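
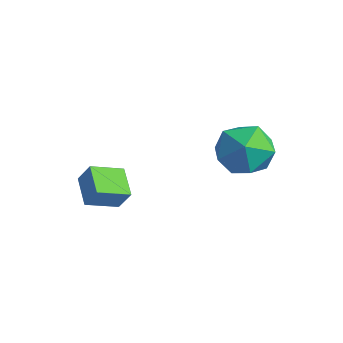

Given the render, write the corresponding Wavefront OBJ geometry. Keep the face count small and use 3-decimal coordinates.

v -0.184 -3.532 -2.185
v -1.345 -3.091 -1.682
v 0.079 -2.271 -2.681
v -1.082 -1.831 -2.178
v 0.282 -3.289 -1.322
v -0.879 -2.849 -0.819
v 0.545 -2.029 -1.818
v -0.616 -1.588 -1.315
v 3.49 1.889 1.297
v 4.529 1.272 1.528
v 2.531 0.168 1.012
v 3.57 -0.449 1.243
v 3.001 0.158 2.149
v 3.593 1.222 2.325
v 3.467 0.218 0.215
v 4.059 1.282 0.391
v 4.514 0.239 0.859
v 4.226 0.202 2.055
v 2.834 1.238 0.485
v 2.546 1.201 1.681
f 2 4 1
f 5 2 1
f 1 4 3
f 3 5 1
f 2 8 4
f 6 2 5
f 6 8 2
f 4 8 3
f 7 5 3
f 3 8 7
f 7 6 5
f 8 6 7
f 9 20 14
f 9 14 10
f 9 10 16
f 9 16 19
f 9 19 20
f 10 14 18
f 14 20 13
f 20 19 11
f 19 16 15
f 16 10 17
f 12 18 13
f 12 13 11
f 12 11 15
f 12 15 17
f 12 17 18
f 13 18 14
f 11 13 20
f 15 11 19
f 17 15 16
f 18 17 10



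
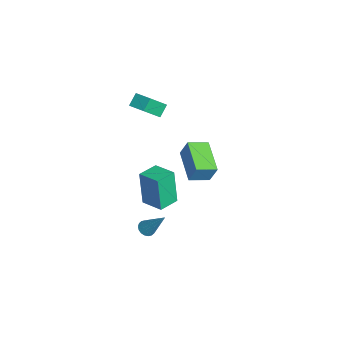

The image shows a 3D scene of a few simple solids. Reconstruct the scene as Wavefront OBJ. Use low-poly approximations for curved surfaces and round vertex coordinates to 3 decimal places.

v -2.275 -2.286 3.419
v -1.817 -3.302 4.539
v -1.372 -1.669 3.61
v -0.915 -2.685 4.73
v -1.825 -2.755 2.81
v -1.368 -3.771 3.93
v -0.923 -2.138 3.001
v -0.465 -3.154 4.121
v -1.475 -0.907 -0.891
v -1.141 -0.543 0.279
v -1.602 0.319 -1.236
v -1.268 0.683 -0.067
v 0.588 -0.863 -1.493
v 0.922 -0.499 -0.324
v 0.461 0.363 -1.839
v 0.795 0.727 -0.669
v 1.856 -3.498 -4.134
v 2.078 -3.12 -4.448
v 2.724 -2.642 -2.486
v 1.867 -3.022 -4.388
v 1.654 -3.018 -4.277
v 1.481 -3.11 -4.138
v 1.382 -3.278 -3.998
v 1.376 -3.49 -3.885
v 1.466 -3.704 -3.821
v 1.633 -3.877 -3.82
v 1.844 -3.975 -3.88
v 2.057 -3.978 -3.991
v 2.231 -3.887 -4.13
v 2.33 -3.718 -4.269
v 2.335 -3.506 -4.382
v 2.245 -3.293 -4.446
v 2.99 -3.912 -0.606
v 2.6 -4.002 1.517
v 2.278 -2.876 -0.693
v 1.887 -2.967 1.43
v 4.093 -3.133 -0.37
v 3.702 -3.224 1.753
v 3.38 -2.098 -0.457
v 2.99 -2.188 1.666
f 2 4 1
f 5 2 1
f 1 4 3
f 3 5 1
f 2 8 4
f 6 2 5
f 6 8 2
f 4 8 3
f 7 5 3
f 3 8 7
f 7 6 5
f 8 6 7
f 10 12 9
f 13 10 9
f 9 12 11
f 11 13 9
f 10 16 12
f 14 10 13
f 14 16 10
f 12 16 11
f 15 13 11
f 11 16 15
f 15 14 13
f 16 14 15
f 18 17 20
f 18 20 19
f 20 17 21
f 20 21 19
f 21 17 22
f 21 22 19
f 22 17 23
f 22 23 19
f 23 17 24
f 23 24 19
f 24 17 25
f 24 25 19
f 25 17 26
f 25 26 19
f 26 17 27
f 26 27 19
f 27 17 28
f 27 28 19
f 28 17 29
f 28 29 19
f 29 17 30
f 29 30 19
f 30 17 31
f 30 31 19
f 31 17 32
f 31 32 19
f 32 17 18
f 32 18 19
f 34 36 33
f 37 34 33
f 33 36 35
f 35 37 33
f 34 40 36
f 38 34 37
f 38 40 34
f 36 40 35
f 39 37 35
f 35 40 39
f 39 38 37
f 40 38 39



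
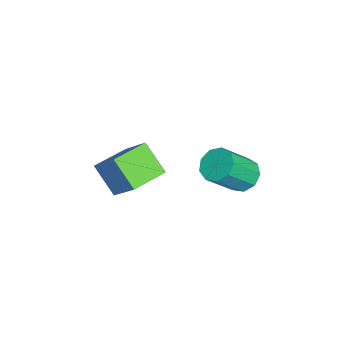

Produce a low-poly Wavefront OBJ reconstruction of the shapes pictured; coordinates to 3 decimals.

v 3.181 0.867 2.762
v 3.949 0.915 2.378
v 4.747 -0.199 3.834
v 3.979 -0.247 4.218
v 3.884 1.362 2.755
v 4.682 0.248 4.211
v 3.49 1.577 3.135
v 4.289 0.463 4.592
v 2.951 1.46 3.341
v 3.75 0.346 4.797
v 2.52 1.065 3.276
v 3.319 -0.049 4.732
v 2.398 0.578 2.97
v 3.197 -0.536 4.426
v 2.642 0.226 2.567
v 3.441 -0.888 4.023
v 3.138 0.174 2.255
v 3.937 -0.94 3.711
v 3.654 0.446 2.18
v 4.453 -0.668 3.637
v 1.715 -3.3 0.951
v 0.839 -4.185 2.123
v 2.764 -2.373 2.434
v 1.888 -3.258 3.607
v 2.912 -4.562 0.893
v 2.036 -5.447 2.066
v 3.961 -3.635 2.377
v 3.085 -4.52 3.549
f 2 1 5
f 2 5 3
f 3 5 6
f 3 6 4
f 5 1 7
f 5 7 6
f 6 7 8
f 6 8 4
f 7 1 9
f 7 9 8
f 8 9 10
f 8 10 4
f 9 1 11
f 9 11 10
f 10 11 12
f 10 12 4
f 11 1 13
f 11 13 12
f 12 13 14
f 12 14 4
f 13 1 15
f 13 15 14
f 14 15 16
f 14 16 4
f 15 1 17
f 15 17 16
f 16 17 18
f 16 18 4
f 17 1 19
f 17 19 18
f 18 19 20
f 18 20 4
f 19 1 2
f 19 2 20
f 20 2 3
f 20 3 4
f 22 24 21
f 25 22 21
f 21 24 23
f 23 25 21
f 22 28 24
f 26 22 25
f 26 28 22
f 24 28 23
f 27 25 23
f 23 28 27
f 27 26 25
f 28 26 27



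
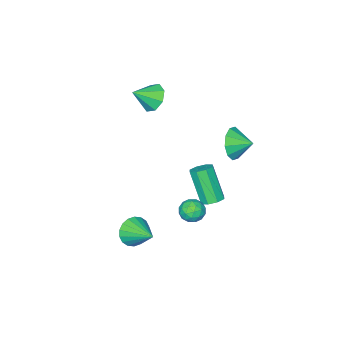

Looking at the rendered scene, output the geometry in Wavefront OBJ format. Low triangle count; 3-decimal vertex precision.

v 3.775 0.176 -3.189
v 4.077 0.493 -3.941
v 3.905 1.664 -2.511
v 3.694 0.541 -3.975
v 3.328 0.518 -3.852
v 3.05 0.426 -3.599
v 2.915 0.286 -3.264
v 2.951 0.123 -2.915
v 3.15 -0.029 -2.619
v 3.473 -0.14 -2.437
v 3.856 -0.189 -2.404
v 4.222 -0.165 -2.526
v 4.501 -0.074 -2.779
v 4.635 0.067 -3.114
v 4.599 0.229 -3.463
v 4.4 0.381 -3.759
v -2.669 0.416 -0.042
v -2.139 0.357 0.815
v -3.091 1.344 0.282
v -1.792 0.661 0.394
v -1.781 0.872 -0.193
v -2.109 0.908 -0.723
v -2.651 0.757 -0.993
v -3.2 0.475 -0.9
v -3.546 0.171 -0.479
v -3.558 -0.04 0.108
v -3.23 -0.077 0.638
v -2.688 0.075 0.908
v -0.32 1.371 -2.505
v 0.284 1.196 -2.549
v 0.124 0.195 -0.779
v -0.48 0.369 -0.735
v 0.229 1.616 -2.317
v 0.069 0.614 -0.547
v -0.147 1.891 -2.195
v -0.307 0.89 -0.425
v -0.625 1.862 -2.255
v -0.785 0.861 -0.485
v -0.924 1.545 -2.461
v -1.084 0.544 -0.691
v -0.869 1.126 -2.693
v -1.029 0.124 -0.923
v -0.493 0.85 -2.815
v -0.653 -0.151 -1.045
v -0.015 0.879 -2.755
v -0.175 -0.122 -0.985
v -0.771 -3.424 2.262
v -0.301 -2.736 1.951
v 0.271 -3.796 3.018
v -0.652 -2.579 2.513
v -1.073 -2.917 2.928
v -1.318 -3.552 2.953
v -1.242 -4.113 2.573
v -0.891 -4.27 2.011
v -0.469 -3.932 1.596
v -0.225 -3.296 1.571
v 2.686 3.326 -0.99
v 3.041 3.408 -0.4
v 2.099 2.492 -0.52
v 2.454 2.574 0.07
v 2.006 3.062 -0.136
v 2.369 3.578 -0.426
v 2.771 2.322 -0.494
v 3.134 2.838 -0.784
v 3.094 2.788 -0.093
v 2.621 3.245 0.128
v 2.519 2.655 -1.048
v 2.046 3.112 -0.827
v 2.915 3.44 -0.736
v 2.225 2.46 -0.184
v 1.961 2.747 -0.305
v 2.17 2.795 0.042
v 2.52 3.54 -0.752
v 2.729 3.588 -0.405
v 2.12 3.385 -0.25
v 2.411 2.312 -0.515
v 2.62 2.36 -0.168
v 2.97 3.105 -0.962
v 3.179 3.153 -0.615
v 3.02 2.515 -0.67
v 3.155 3.124 -0.209
v 2.81 2.634 0.067
v 2.996 2.486 -0.264
v 3.209 2.789 -0.435
v 2.877 3.393 -0.079
v 2.532 2.903 0.197
v 2.269 3.19 0.076
v 2.482 3.493 -0.095
v 2.908 3.028 0.101
v 2.608 2.997 -1.117
v 2.263 2.507 -0.841
v 2.658 2.407 -0.825
v 2.871 2.71 -0.996
v 2.33 3.266 -0.987
v 1.985 2.776 -0.711
v 1.931 3.111 -0.485
v 2.144 3.414 -0.656
v 2.232 2.872 -1.021
f 2 1 4
f 2 4 3
f 4 1 5
f 4 5 3
f 5 1 6
f 5 6 3
f 6 1 7
f 6 7 3
f 7 1 8
f 7 8 3
f 8 1 9
f 8 9 3
f 9 1 10
f 9 10 3
f 10 1 11
f 10 11 3
f 11 1 12
f 11 12 3
f 12 1 13
f 12 13 3
f 13 1 14
f 13 14 3
f 14 1 15
f 14 15 3
f 15 1 16
f 15 16 3
f 16 1 2
f 16 2 3
f 18 17 20
f 18 20 19
f 20 17 21
f 20 21 19
f 21 17 22
f 21 22 19
f 22 17 23
f 22 23 19
f 23 17 24
f 23 24 19
f 24 17 25
f 24 25 19
f 25 17 26
f 25 26 19
f 26 17 27
f 26 27 19
f 27 17 28
f 27 28 19
f 28 17 18
f 28 18 19
f 30 29 33
f 30 33 31
f 31 33 34
f 31 34 32
f 33 29 35
f 33 35 34
f 34 35 36
f 34 36 32
f 35 29 37
f 35 37 36
f 36 37 38
f 36 38 32
f 37 29 39
f 37 39 38
f 38 39 40
f 38 40 32
f 39 29 41
f 39 41 40
f 40 41 42
f 40 42 32
f 41 29 43
f 41 43 42
f 42 43 44
f 42 44 32
f 43 29 45
f 43 45 44
f 44 45 46
f 44 46 32
f 45 29 30
f 45 30 46
f 46 30 31
f 46 31 32
f 48 47 50
f 48 50 49
f 50 47 51
f 50 51 49
f 51 47 52
f 51 52 49
f 52 47 53
f 52 53 49
f 53 47 54
f 53 54 49
f 54 47 55
f 54 55 49
f 55 47 56
f 55 56 49
f 56 47 48
f 56 48 49
f 57 94 73
f 94 68 97
f 73 97 62
f 94 97 73
f 57 73 69
f 73 62 74
f 69 74 58
f 73 74 69
f 57 69 78
f 69 58 79
f 78 79 64
f 69 79 78
f 57 78 90
f 78 64 93
f 90 93 67
f 78 93 90
f 57 90 94
f 90 67 98
f 94 98 68
f 90 98 94
f 58 74 85
f 74 62 88
f 85 88 66
f 74 88 85
f 62 97 75
f 97 68 96
f 75 96 61
f 97 96 75
f 68 98 95
f 98 67 91
f 95 91 59
f 98 91 95
f 67 93 92
f 93 64 80
f 92 80 63
f 93 80 92
f 64 79 84
f 79 58 81
f 84 81 65
f 79 81 84
f 60 86 72
f 86 66 87
f 72 87 61
f 86 87 72
f 60 72 70
f 72 61 71
f 70 71 59
f 72 71 70
f 60 70 77
f 70 59 76
f 77 76 63
f 70 76 77
f 60 77 82
f 77 63 83
f 82 83 65
f 77 83 82
f 60 82 86
f 82 65 89
f 86 89 66
f 82 89 86
f 61 87 75
f 87 66 88
f 75 88 62
f 87 88 75
f 59 71 95
f 71 61 96
f 95 96 68
f 71 96 95
f 63 76 92
f 76 59 91
f 92 91 67
f 76 91 92
f 65 83 84
f 83 63 80
f 84 80 64
f 83 80 84
f 66 89 85
f 89 65 81
f 85 81 58
f 89 81 85



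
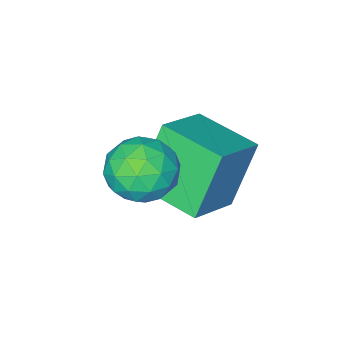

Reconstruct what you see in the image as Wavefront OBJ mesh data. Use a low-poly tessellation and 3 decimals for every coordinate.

v 2.333 1.382 -3.466
v 1.605 1.31 -1.953
v 1.998 2.861 -3.558
v 1.27 2.79 -2.045
v 3.53 1.69 -2.875
v 2.802 1.619 -1.362
v 3.195 3.17 -2.967
v 2.467 3.098 -1.454
v 3.304 2.644 -2.011
v 4.083 2.741 -2.208
v 3.657 1.959 -0.952
v 4.436 2.056 -1.149
v 3.999 2.691 -0.902
v 3.781 3.114 -1.557
v 3.959 1.586 -1.603
v 3.741 2.009 -2.258
v 4.488 2.087 -1.956
v 4.513 2.77 -1.523
v 3.227 1.93 -1.637
v 3.252 2.613 -1.204
v 3.662 2.752 -2.203
v 4.078 1.948 -0.957
v 3.821 2.321 -0.812
v 4.279 2.378 -0.928
v 3.485 2.972 -1.82
v 3.943 3.029 -1.936
v 3.893 3 -1.168
v 3.797 1.671 -1.224
v 4.255 1.728 -1.34
v 3.461 2.322 -2.232
v 3.919 2.379 -2.348
v 3.847 1.7 -1.992
v 4.358 2.425 -2.17
v 4.566 2.023 -1.548
v 4.286 1.746 -1.815
v 4.157 1.995 -2.2
v 4.373 2.827 -1.916
v 4.581 2.424 -1.293
v 4.324 2.798 -1.148
v 4.195 3.046 -1.533
v 4.611 2.442 -1.768
v 3.159 2.276 -1.867
v 3.367 1.873 -1.244
v 3.545 1.654 -1.627
v 3.416 1.902 -2.012
v 3.174 2.677 -1.612
v 3.382 2.275 -0.99
v 3.583 2.705 -0.96
v 3.454 2.954 -1.345
v 3.129 2.258 -1.392
f 2 4 1
f 5 2 1
f 1 4 3
f 3 5 1
f 2 8 4
f 6 2 5
f 6 8 2
f 4 8 3
f 7 5 3
f 3 8 7
f 7 6 5
f 8 6 7
f 9 46 25
f 46 20 49
f 25 49 14
f 46 49 25
f 9 25 21
f 25 14 26
f 21 26 10
f 25 26 21
f 9 21 30
f 21 10 31
f 30 31 16
f 21 31 30
f 9 30 42
f 30 16 45
f 42 45 19
f 30 45 42
f 9 42 46
f 42 19 50
f 46 50 20
f 42 50 46
f 10 26 37
f 26 14 40
f 37 40 18
f 26 40 37
f 14 49 27
f 49 20 48
f 27 48 13
f 49 48 27
f 20 50 47
f 50 19 43
f 47 43 11
f 50 43 47
f 19 45 44
f 45 16 32
f 44 32 15
f 45 32 44
f 16 31 36
f 31 10 33
f 36 33 17
f 31 33 36
f 12 38 24
f 38 18 39
f 24 39 13
f 38 39 24
f 12 24 22
f 24 13 23
f 22 23 11
f 24 23 22
f 12 22 29
f 22 11 28
f 29 28 15
f 22 28 29
f 12 29 34
f 29 15 35
f 34 35 17
f 29 35 34
f 12 34 38
f 34 17 41
f 38 41 18
f 34 41 38
f 13 39 27
f 39 18 40
f 27 40 14
f 39 40 27
f 11 23 47
f 23 13 48
f 47 48 20
f 23 48 47
f 15 28 44
f 28 11 43
f 44 43 19
f 28 43 44
f 17 35 36
f 35 15 32
f 36 32 16
f 35 32 36
f 18 41 37
f 41 17 33
f 37 33 10
f 41 33 37



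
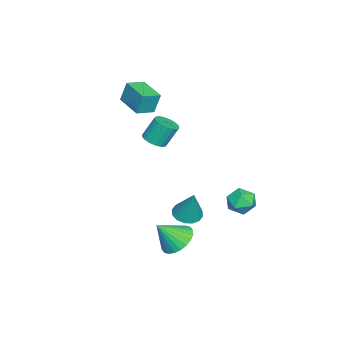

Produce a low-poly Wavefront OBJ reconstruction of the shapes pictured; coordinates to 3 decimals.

v 2.938 1.903 -2.287
v 3.499 2.292 -2.571
v 3.462 2.337 -0.653
v 3.209 2.541 -2.544
v 2.847 2.619 -2.448
v 2.509 2.505 -2.309
v 2.285 2.23 -2.164
v 2.237 1.867 -2.052
v 2.376 1.513 -2.003
v 2.666 1.264 -2.029
v 3.028 1.186 -2.125
v 3.367 1.3 -2.264
v 3.59 1.575 -2.409
v 3.638 1.938 -2.521
v 0.963 -0.185 1.188
v 1.48 -0.476 1.452
v 1.215 0.074 2.577
v 0.697 0.365 2.312
v 1.589 -0.226 1.355
v 1.324 0.324 2.48
v 1.574 0.032 1.226
v 1.309 0.582 2.35
v 1.438 0.247 1.088
v 1.173 0.797 2.213
v 1.208 0.376 0.97
v 0.942 0.927 2.095
v 0.929 0.395 0.896
v 0.663 0.945 2.021
v 0.656 0.298 0.879
v 0.391 0.848 2.004
v 0.445 0.106 0.923
v 0.18 0.656 2.048
v 0.336 -0.144 1.02
v 0.071 0.406 2.145
v 0.351 -0.402 1.15
v 0.086 0.148 2.274
v 0.487 -0.617 1.287
v 0.222 -0.067 2.412
v 0.718 -0.747 1.405
v 0.452 -0.196 2.53
v 0.997 -0.765 1.479
v 0.731 -0.215 2.604
v 1.269 -0.668 1.496
v 1.004 -0.118 2.621
v -3.468 -2.189 1.361
v -3.541 -1.869 2.526
v -2.405 -1.073 1.12
v -2.478 -0.752 2.285
v -2.702 -2.868 1.595
v -2.775 -2.547 2.76
v -1.639 -1.751 1.354
v -1.712 -1.431 2.519
v 3.519 1.566 -3.808
v 3.953 2.315 -3.416
v 3.981 0.694 -2.652
v 3.616 2.339 -3.264
v 3.264 2.245 -3.194
v 2.951 2.047 -3.218
v 2.725 1.777 -3.332
v 2.619 1.474 -3.518
v 2.651 1.185 -3.748
v 2.814 0.955 -3.988
v 3.085 0.817 -4.2
v 3.422 0.793 -4.352
v 3.774 0.887 -4.422
v 4.087 1.085 -4.398
v 4.313 1.355 -4.284
v 4.419 1.658 -4.098
v 4.387 1.947 -3.868
v 4.224 2.177 -3.628
v -0.398 3.884 -4.228
v -0.016 3.513 -3.577
v -1.584 3.827 -3.563
v -1.202 3.456 -2.912
v -1.042 4.263 -3.09
v -0.309 4.298 -3.501
v -1.291 3.042 -3.639
v -0.558 3.077 -4.05
v -0.568 2.993 -3.213
v -0.413 3.747 -2.874
v -1.187 3.593 -4.266
v -1.032 4.347 -3.927
f 2 1 4
f 2 4 3
f 4 1 5
f 4 5 3
f 5 1 6
f 5 6 3
f 6 1 7
f 6 7 3
f 7 1 8
f 7 8 3
f 8 1 9
f 8 9 3
f 9 1 10
f 9 10 3
f 10 1 11
f 10 11 3
f 11 1 12
f 11 12 3
f 12 1 13
f 12 13 3
f 13 1 14
f 13 14 3
f 14 1 2
f 14 2 3
f 16 15 19
f 16 19 17
f 17 19 20
f 17 20 18
f 19 15 21
f 19 21 20
f 20 21 22
f 20 22 18
f 21 15 23
f 21 23 22
f 22 23 24
f 22 24 18
f 23 15 25
f 23 25 24
f 24 25 26
f 24 26 18
f 25 15 27
f 25 27 26
f 26 27 28
f 26 28 18
f 27 15 29
f 27 29 28
f 28 29 30
f 28 30 18
f 29 15 31
f 29 31 30
f 30 31 32
f 30 32 18
f 31 15 33
f 31 33 32
f 32 33 34
f 32 34 18
f 33 15 35
f 33 35 34
f 34 35 36
f 34 36 18
f 35 15 37
f 35 37 36
f 36 37 38
f 36 38 18
f 37 15 39
f 37 39 38
f 38 39 40
f 38 40 18
f 39 15 41
f 39 41 40
f 40 41 42
f 40 42 18
f 41 15 43
f 41 43 42
f 42 43 44
f 42 44 18
f 43 15 16
f 43 16 44
f 44 16 17
f 44 17 18
f 46 48 45
f 49 46 45
f 45 48 47
f 47 49 45
f 46 52 48
f 50 46 49
f 50 52 46
f 48 52 47
f 51 49 47
f 47 52 51
f 51 50 49
f 52 50 51
f 54 53 56
f 54 56 55
f 56 53 57
f 56 57 55
f 57 53 58
f 57 58 55
f 58 53 59
f 58 59 55
f 59 53 60
f 59 60 55
f 60 53 61
f 60 61 55
f 61 53 62
f 61 62 55
f 62 53 63
f 62 63 55
f 63 53 64
f 63 64 55
f 64 53 65
f 64 65 55
f 65 53 66
f 65 66 55
f 66 53 67
f 66 67 55
f 67 53 68
f 67 68 55
f 68 53 69
f 68 69 55
f 69 53 70
f 69 70 55
f 70 53 54
f 70 54 55
f 71 82 76
f 71 76 72
f 71 72 78
f 71 78 81
f 71 81 82
f 72 76 80
f 76 82 75
f 82 81 73
f 81 78 77
f 78 72 79
f 74 80 75
f 74 75 73
f 74 73 77
f 74 77 79
f 74 79 80
f 75 80 76
f 73 75 82
f 77 73 81
f 79 77 78
f 80 79 72



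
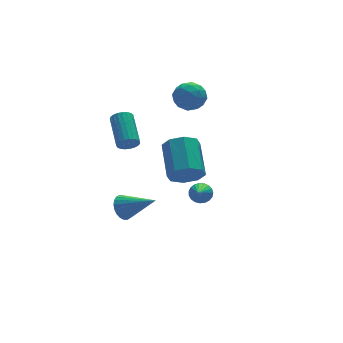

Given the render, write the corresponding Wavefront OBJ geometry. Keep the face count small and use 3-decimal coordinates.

v 1.745 3.144 3.176
v 2.48 3.359 3.637
v 2.42 1.981 2.643
v 3.155 2.196 3.104
v 2.423 1.918 3.535
v 2.006 2.637 3.864
v 2.894 2.703 2.416
v 2.477 3.422 2.745
v 3.19 3.087 3.167
v 2.899 2.601 3.859
v 2.001 2.739 2.421
v 1.71 2.253 3.113
v 2.053 3.354 3.453
v 2.847 1.986 2.827
v 2.416 1.823 3.08
v 2.848 1.949 3.351
v 1.775 2.929 3.586
v 2.206 3.056 3.857
v 2.173 2.208 3.798
v 2.694 2.284 2.423
v 3.125 2.411 2.694
v 2.052 3.391 2.929
v 2.484 3.517 3.2
v 2.727 3.132 2.482
v 2.903 3.32 3.448
v 3.299 2.636 3.135
v 3.146 2.935 2.731
v 2.901 3.357 2.924
v 2.731 3.035 3.854
v 3.128 2.351 3.542
v 2.698 2.188 3.795
v 2.452 2.61 3.988
v 3.149 2.875 3.578
v 1.772 2.989 2.738
v 2.169 2.305 2.426
v 2.448 2.73 2.292
v 2.202 3.152 2.485
v 1.601 2.704 3.145
v 1.997 2.02 2.832
v 1.999 1.983 3.356
v 1.754 2.405 3.549
v 1.751 2.465 2.702
v 0.059 -2.249 1.343
v 0.707 -2.098 0.737
v 1.189 -0.42 1.671
v 0.541 -0.571 2.277
v 0.103 -1.822 0.552
v 0.586 -0.144 1.486
v -0.526 -1.796 0.831
v -0.044 -0.118 1.765
v -0.813 -2.035 1.41
v -0.331 -0.357 2.343
v -0.589 -2.4 1.949
v -0.107 -0.722 2.883
v 0.014 -2.676 2.134
v 0.497 -0.998 3.068
v 0.644 -2.702 1.855
v 1.126 -1.024 2.789
v 0.931 -2.463 1.277
v 1.413 -0.785 2.21
v -1.601 0.585 2.163
v -1.418 0.324 2.623
v -1.075 1.935 3.398
v -1.259 2.195 2.937
v -1.223 0.343 2.498
v -0.88 1.954 3.272
v -1.093 0.404 2.314
v -0.751 2.015 3.089
v -1.052 0.496 2.104
v -0.709 2.107 2.879
v -1.105 0.603 1.905
v -0.762 2.214 2.679
v -1.244 0.707 1.75
v -0.901 2.318 2.524
v -1.445 0.79 1.666
v -1.102 2.401 2.44
v -1.673 0.838 1.668
v -1.33 2.448 2.443
v -1.888 0.841 1.756
v -1.546 2.452 2.531
v -2.054 0.8 1.914
v -1.712 2.411 2.689
v -2.142 0.722 2.115
v -1.799 2.333 2.89
v -2.136 0.621 2.325
v -1.794 2.231 3.099
v -2.038 0.512 2.506
v -1.695 2.123 3.28
v -1.864 0.417 2.628
v -1.521 2.028 3.402
v -1.645 0.35 2.669
v -1.302 1.961 3.444
v -1.949 0.466 -2.112
v -1.546 1.032 -1.889
v -0.811 -0.726 -1.148
v -1.739 1.016 -1.681
v -1.964 0.917 -1.538
v -2.187 0.748 -1.482
v -2.374 0.537 -1.523
v -2.496 0.315 -1.653
v -2.535 0.116 -1.853
v -2.485 -0.03 -2.092
v -2.353 -0.1 -2.335
v -2.16 -0.084 -2.543
v -1.935 0.016 -2.686
v -1.712 0.184 -2.742
v -1.525 0.395 -2.702
v -1.402 0.617 -2.572
v -1.364 0.816 -2.372
v -1.414 0.962 -2.132
v 0.45 -2.976 0.5
v 0.722 -2.753 0.936
v -0.29 -4.264 1.62
v 0.521 -2.635 0.939
v 0.308 -2.576 0.866
v 0.119 -2.586 0.73
v -0.012 -2.664 0.554
v -0.064 -2.795 0.369
v -0.027 -2.958 0.207
v 0.093 -3.123 0.095
v 0.274 -3.263 0.053
v 0.486 -3.354 0.089
v 0.691 -3.379 0.196
v 0.855 -3.334 0.355
v 0.948 -3.228 0.54
v 0.956 -3.077 0.717
v 0.876 -2.91 0.858
f 1 38 17
f 38 12 41
f 17 41 6
f 38 41 17
f 1 17 13
f 17 6 18
f 13 18 2
f 17 18 13
f 1 13 22
f 13 2 23
f 22 23 8
f 13 23 22
f 1 22 34
f 22 8 37
f 34 37 11
f 22 37 34
f 1 34 38
f 34 11 42
f 38 42 12
f 34 42 38
f 2 18 29
f 18 6 32
f 29 32 10
f 18 32 29
f 6 41 19
f 41 12 40
f 19 40 5
f 41 40 19
f 12 42 39
f 42 11 35
f 39 35 3
f 42 35 39
f 11 37 36
f 37 8 24
f 36 24 7
f 37 24 36
f 8 23 28
f 23 2 25
f 28 25 9
f 23 25 28
f 4 30 16
f 30 10 31
f 16 31 5
f 30 31 16
f 4 16 14
f 16 5 15
f 14 15 3
f 16 15 14
f 4 14 21
f 14 3 20
f 21 20 7
f 14 20 21
f 4 21 26
f 21 7 27
f 26 27 9
f 21 27 26
f 4 26 30
f 26 9 33
f 30 33 10
f 26 33 30
f 5 31 19
f 31 10 32
f 19 32 6
f 31 32 19
f 3 15 39
f 15 5 40
f 39 40 12
f 15 40 39
f 7 20 36
f 20 3 35
f 36 35 11
f 20 35 36
f 9 27 28
f 27 7 24
f 28 24 8
f 27 24 28
f 10 33 29
f 33 9 25
f 29 25 2
f 33 25 29
f 44 43 47
f 44 47 45
f 45 47 48
f 45 48 46
f 47 43 49
f 47 49 48
f 48 49 50
f 48 50 46
f 49 43 51
f 49 51 50
f 50 51 52
f 50 52 46
f 51 43 53
f 51 53 52
f 52 53 54
f 52 54 46
f 53 43 55
f 53 55 54
f 54 55 56
f 54 56 46
f 55 43 57
f 55 57 56
f 56 57 58
f 56 58 46
f 57 43 59
f 57 59 58
f 58 59 60
f 58 60 46
f 59 43 44
f 59 44 60
f 60 44 45
f 60 45 46
f 62 61 65
f 62 65 63
f 63 65 66
f 63 66 64
f 65 61 67
f 65 67 66
f 66 67 68
f 66 68 64
f 67 61 69
f 67 69 68
f 68 69 70
f 68 70 64
f 69 61 71
f 69 71 70
f 70 71 72
f 70 72 64
f 71 61 73
f 71 73 72
f 72 73 74
f 72 74 64
f 73 61 75
f 73 75 74
f 74 75 76
f 74 76 64
f 75 61 77
f 75 77 76
f 76 77 78
f 76 78 64
f 77 61 79
f 77 79 78
f 78 79 80
f 78 80 64
f 79 61 81
f 79 81 80
f 80 81 82
f 80 82 64
f 81 61 83
f 81 83 82
f 82 83 84
f 82 84 64
f 83 61 85
f 83 85 84
f 84 85 86
f 84 86 64
f 85 61 87
f 85 87 86
f 86 87 88
f 86 88 64
f 87 61 89
f 87 89 88
f 88 89 90
f 88 90 64
f 89 61 91
f 89 91 90
f 90 91 92
f 90 92 64
f 91 61 62
f 91 62 92
f 92 62 63
f 92 63 64
f 94 93 96
f 94 96 95
f 96 93 97
f 96 97 95
f 97 93 98
f 97 98 95
f 98 93 99
f 98 99 95
f 99 93 100
f 99 100 95
f 100 93 101
f 100 101 95
f 101 93 102
f 101 102 95
f 102 93 103
f 102 103 95
f 103 93 104
f 103 104 95
f 104 93 105
f 104 105 95
f 105 93 106
f 105 106 95
f 106 93 107
f 106 107 95
f 107 93 108
f 107 108 95
f 108 93 109
f 108 109 95
f 109 93 110
f 109 110 95
f 110 93 94
f 110 94 95
f 112 111 114
f 112 114 113
f 114 111 115
f 114 115 113
f 115 111 116
f 115 116 113
f 116 111 117
f 116 117 113
f 117 111 118
f 117 118 113
f 118 111 119
f 118 119 113
f 119 111 120
f 119 120 113
f 120 111 121
f 120 121 113
f 121 111 122
f 121 122 113
f 122 111 123
f 122 123 113
f 123 111 124
f 123 124 113
f 124 111 125
f 124 125 113
f 125 111 126
f 125 126 113
f 126 111 127
f 126 127 113
f 127 111 112
f 127 112 113



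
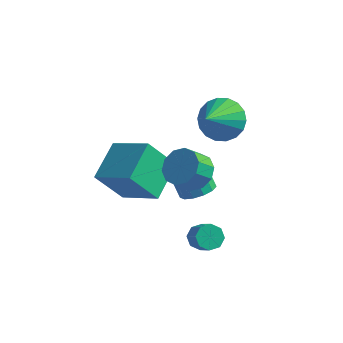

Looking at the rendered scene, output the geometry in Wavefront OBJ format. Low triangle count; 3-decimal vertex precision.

v 3.169 -3.229 -1.926
v 3.687 -2.908 -2.086
v 4.329 -3.51 -1.213
v 3.811 -3.831 -1.054
v 3.43 -2.685 -1.744
v 4.072 -3.288 -0.871
v 3.02 -2.781 -1.508
v 3.663 -3.384 -0.635
v 2.697 -3.14 -1.518
v 3.34 -3.742 -0.645
v 2.651 -3.55 -1.767
v 3.293 -4.152 -0.894
v 2.908 -3.772 -2.109
v 3.55 -4.375 -1.236
v 3.317 -3.676 -2.345
v 3.96 -4.279 -1.472
v 3.64 -3.318 -2.335
v 4.283 -3.92 -1.462
v 2.849 -0.289 3.36
v 3.899 -0.503 3.224
v 2.711 -1.771 4.62
v 3.9 -0.192 3.59
v 3.693 0.1 3.911
v 3.319 0.315 4.123
v 2.851 0.41 4.184
v 2.384 0.367 4.082
v 2.008 0.194 3.837
v 1.799 -0.075 3.497
v 1.798 -0.386 3.131
v 2.005 -0.678 2.81
v 2.379 -0.892 2.598
v 2.847 -0.988 2.537
v 3.314 -0.944 2.639
v 3.69 -0.771 2.884
v -1.293 -3.991 1.177
v 0.5 -4.402 2.21
v -1.267 -2.173 1.855
v 0.526 -2.585 2.889
v -0.286 -3.435 -0.349
v 1.507 -3.847 0.685
v -0.26 -1.618 0.33
v 1.533 -2.029 1.363
v 2.779 -2.922 2.153
v 3.607 -3.261 2.316
v 3.19 -3.898 3.11
v 2.361 -3.558 2.947
v 3.537 -2.809 2.642
v 3.12 -3.445 3.436
v 3.178 -2.399 2.782
v 2.761 -3.036 3.576
v 2.666 -2.189 2.681
v 2.249 -2.826 3.475
v 2.197 -2.259 2.379
v 1.78 -2.896 3.173
v 1.95 -2.582 1.99
v 1.533 -3.219 2.784
v 2.02 -3.035 1.664
v 1.603 -3.671 2.458
v 2.379 -3.444 1.524
v 1.962 -4.081 2.318
v 2.891 -3.654 1.625
v 2.474 -4.291 2.419
v 3.36 -3.584 1.927
v 2.943 -4.221 2.721
v 2.732 -2.524 0.433
v 3.196 -3.05 0.839
v 2.552 -2.742 1.973
v 2.088 -2.216 1.567
v 3.413 -2.649 0.853
v 2.769 -2.341 1.988
v 3.414 -2.208 0.735
v 2.77 -1.9 1.869
v 3.199 -1.868 0.52
v 2.555 -1.56 1.654
v 2.835 -1.736 0.278
v 2.191 -1.428 1.412
v 2.439 -1.854 0.085
v 1.795 -1.546 1.219
v 2.136 -2.185 0.002
v 1.492 -1.877 1.136
v 2.022 -2.624 0.057
v 1.378 -2.316 1.191
v 2.133 -3.031 0.231
v 1.489 -2.723 1.365
v 2.435 -3.277 0.469
v 1.791 -2.969 1.603
v 2.831 -3.284 0.696
v 2.187 -2.976 1.83
f 2 1 5
f 2 5 3
f 3 5 6
f 3 6 4
f 5 1 7
f 5 7 6
f 6 7 8
f 6 8 4
f 7 1 9
f 7 9 8
f 8 9 10
f 8 10 4
f 9 1 11
f 9 11 10
f 10 11 12
f 10 12 4
f 11 1 13
f 11 13 12
f 12 13 14
f 12 14 4
f 13 1 15
f 13 15 14
f 14 15 16
f 14 16 4
f 15 1 17
f 15 17 16
f 16 17 18
f 16 18 4
f 17 1 2
f 17 2 18
f 18 2 3
f 18 3 4
f 20 19 22
f 20 22 21
f 22 19 23
f 22 23 21
f 23 19 24
f 23 24 21
f 24 19 25
f 24 25 21
f 25 19 26
f 25 26 21
f 26 19 27
f 26 27 21
f 27 19 28
f 27 28 21
f 28 19 29
f 28 29 21
f 29 19 30
f 29 30 21
f 30 19 31
f 30 31 21
f 31 19 32
f 31 32 21
f 32 19 33
f 32 33 21
f 33 19 34
f 33 34 21
f 34 19 20
f 34 20 21
f 36 38 35
f 39 36 35
f 35 38 37
f 37 39 35
f 36 42 38
f 40 36 39
f 40 42 36
f 38 42 37
f 41 39 37
f 37 42 41
f 41 40 39
f 42 40 41
f 44 43 47
f 44 47 45
f 45 47 48
f 45 48 46
f 47 43 49
f 47 49 48
f 48 49 50
f 48 50 46
f 49 43 51
f 49 51 50
f 50 51 52
f 50 52 46
f 51 43 53
f 51 53 52
f 52 53 54
f 52 54 46
f 53 43 55
f 53 55 54
f 54 55 56
f 54 56 46
f 55 43 57
f 55 57 56
f 56 57 58
f 56 58 46
f 57 43 59
f 57 59 58
f 58 59 60
f 58 60 46
f 59 43 61
f 59 61 60
f 60 61 62
f 60 62 46
f 61 43 63
f 61 63 62
f 62 63 64
f 62 64 46
f 63 43 44
f 63 44 64
f 64 44 45
f 64 45 46
f 66 65 69
f 66 69 67
f 67 69 70
f 67 70 68
f 69 65 71
f 69 71 70
f 70 71 72
f 70 72 68
f 71 65 73
f 71 73 72
f 72 73 74
f 72 74 68
f 73 65 75
f 73 75 74
f 74 75 76
f 74 76 68
f 75 65 77
f 75 77 76
f 76 77 78
f 76 78 68
f 77 65 79
f 77 79 78
f 78 79 80
f 78 80 68
f 79 65 81
f 79 81 80
f 80 81 82
f 80 82 68
f 81 65 83
f 81 83 82
f 82 83 84
f 82 84 68
f 83 65 85
f 83 85 84
f 84 85 86
f 84 86 68
f 85 65 87
f 85 87 86
f 86 87 88
f 86 88 68
f 87 65 66
f 87 66 88
f 88 66 67
f 88 67 68



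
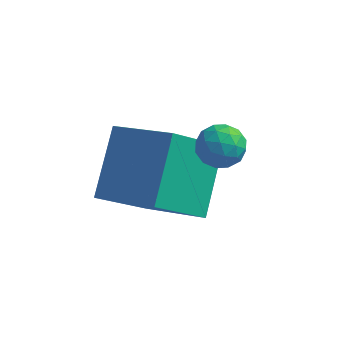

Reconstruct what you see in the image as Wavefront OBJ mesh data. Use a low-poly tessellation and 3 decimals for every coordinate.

v 1.215 2.006 2.473
v 1.562 1.489 2.278
v 0.738 1.411 3.202
v 1.085 0.894 3.007
v 1.38 1.389 3.312
v 1.675 1.757 2.862
v 0.625 1.143 2.618
v 0.92 1.511 2.168
v 1.197 0.956 2.368
v 1.664 1.108 2.797
v 0.636 1.792 2.683
v 1.103 1.944 3.112
v 1.43 1.8 2.311
v 0.87 1.1 3.169
v 1.043 1.391 3.348
v 1.247 1.088 3.234
v 1.496 1.957 2.654
v 1.7 1.653 2.54
v 1.594 1.595 3.148
v 0.6 1.247 2.94
v 0.804 0.943 2.826
v 1.053 1.812 2.246
v 1.257 1.509 2.132
v 0.706 1.305 2.332
v 1.42 1.183 2.25
v 1.14 0.833 2.679
v 0.869 0.979 2.45
v 1.043 1.195 2.185
v 1.694 1.272 2.502
v 1.414 0.923 2.931
v 1.588 1.213 3.11
v 1.761 1.43 2.845
v 1.48 0.959 2.555
v 0.886 1.977 2.549
v 0.606 1.628 2.978
v 0.539 1.47 2.635
v 0.712 1.687 2.37
v 1.16 2.067 2.801
v 0.88 1.717 3.23
v 1.257 1.705 3.295
v 1.431 1.921 3.03
v 0.82 1.941 2.925
v -0.007 0.041 1.326
v -0.097 1.627 2.683
v -1.738 0.579 0.581
v -1.829 2.165 1.939
v 0.889 1.175 0.061
v 0.798 2.761 1.419
v -0.843 1.713 -0.683
v -0.933 3.299 0.674
f 1 38 17
f 38 12 41
f 17 41 6
f 38 41 17
f 1 17 13
f 17 6 18
f 13 18 2
f 17 18 13
f 1 13 22
f 13 2 23
f 22 23 8
f 13 23 22
f 1 22 34
f 22 8 37
f 34 37 11
f 22 37 34
f 1 34 38
f 34 11 42
f 38 42 12
f 34 42 38
f 2 18 29
f 18 6 32
f 29 32 10
f 18 32 29
f 6 41 19
f 41 12 40
f 19 40 5
f 41 40 19
f 12 42 39
f 42 11 35
f 39 35 3
f 42 35 39
f 11 37 36
f 37 8 24
f 36 24 7
f 37 24 36
f 8 23 28
f 23 2 25
f 28 25 9
f 23 25 28
f 4 30 16
f 30 10 31
f 16 31 5
f 30 31 16
f 4 16 14
f 16 5 15
f 14 15 3
f 16 15 14
f 4 14 21
f 14 3 20
f 21 20 7
f 14 20 21
f 4 21 26
f 21 7 27
f 26 27 9
f 21 27 26
f 4 26 30
f 26 9 33
f 30 33 10
f 26 33 30
f 5 31 19
f 31 10 32
f 19 32 6
f 31 32 19
f 3 15 39
f 15 5 40
f 39 40 12
f 15 40 39
f 7 20 36
f 20 3 35
f 36 35 11
f 20 35 36
f 9 27 28
f 27 7 24
f 28 24 8
f 27 24 28
f 10 33 29
f 33 9 25
f 29 25 2
f 33 25 29
f 44 46 43
f 47 44 43
f 43 46 45
f 45 47 43
f 44 50 46
f 48 44 47
f 48 50 44
f 46 50 45
f 49 47 45
f 45 50 49
f 49 48 47
f 50 48 49



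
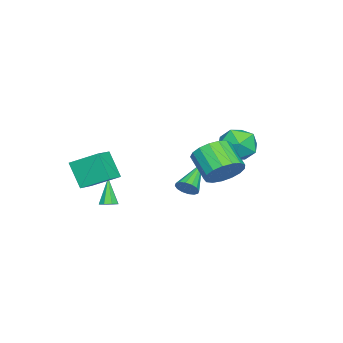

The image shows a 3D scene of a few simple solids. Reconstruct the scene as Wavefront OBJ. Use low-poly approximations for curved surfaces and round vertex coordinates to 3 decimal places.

v 1.525 -2.084 -3.503
v 1.99 -2.133 -3.277
v 0.775 -2.416 -2.037
v 1.852 -1.76 -3.262
v 1.523 -1.576 -3.389
v 1.194 -1.69 -3.583
v 1.059 -2.035 -3.73
v 1.197 -2.408 -3.744
v 1.527 -2.591 -3.617
v 1.855 -2.477 -3.424
v 2.549 4.438 0.343
v 3.456 4.169 0.885
v 2.577 3.134 1.84
v 1.671 3.402 1.297
v 3.266 4.576 1.152
v 2.388 3.54 2.107
v 2.912 4.951 1.233
v 2.034 3.915 2.188
v 2.476 5.208 1.111
v 1.597 4.172 2.065
v 2.055 5.289 0.812
v 1.177 4.253 1.767
v 1.748 5.175 0.406
v 0.87 4.139 1.36
v 1.625 4.892 -0.015
v 0.747 3.856 0.94
v 1.713 4.505 -0.353
v 0.835 3.469 0.601
v 1.993 4.103 -0.533
v 1.115 3.067 0.422
v 2.4 3.777 -0.511
v 1.522 2.742 0.443
v 2.841 3.603 -0.294
v 1.963 2.567 0.66
v 3.216 3.62 0.068
v 2.337 2.584 1.023
v 3.437 3.825 0.494
v 2.559 2.789 1.449
v -3.657 3.981 -0.458
v -2.988 4.017 0.535
v -2.632 2.463 -1.095
v -1.963 2.499 -0.102
v -3.113 2.168 -0.037
v -3.747 3.107 0.356
v -1.873 3.373 -0.916
v -2.507 4.312 -0.523
v -1.885 3.641 0.252
v -2.651 2.896 0.795
v -2.969 3.584 -1.355
v -3.735 2.839 -0.812
v -1.433 1.003 -3.207
v -1.097 1.055 -2.63
v -3.267 1.157 -2.153
v -1.134 1.381 -2.742
v -1.252 1.606 -2.979
v -1.418 1.669 -3.277
v -1.588 1.553 -3.556
v -1.717 1.29 -3.742
v -1.77 0.95 -3.784
v -1.733 0.624 -3.671
v -1.615 0.399 -3.435
v -1.449 0.336 -3.137
v -1.279 0.452 -2.857
v -1.15 0.715 -2.672
v 4.073 -3.062 0.415
v 3.955 -1.545 1.26
v 2.957 -2.961 0.078
v 2.839 -1.445 0.923
v 4.561 -2.255 -0.963
v 4.443 -0.739 -0.118
v 3.445 -2.155 -1.3
v 3.327 -0.638 -0.455
f 2 1 4
f 2 4 3
f 4 1 5
f 4 5 3
f 5 1 6
f 5 6 3
f 6 1 7
f 6 7 3
f 7 1 8
f 7 8 3
f 8 1 9
f 8 9 3
f 9 1 10
f 9 10 3
f 10 1 2
f 10 2 3
f 12 11 15
f 12 15 13
f 13 15 16
f 13 16 14
f 15 11 17
f 15 17 16
f 16 17 18
f 16 18 14
f 17 11 19
f 17 19 18
f 18 19 20
f 18 20 14
f 19 11 21
f 19 21 20
f 20 21 22
f 20 22 14
f 21 11 23
f 21 23 22
f 22 23 24
f 22 24 14
f 23 11 25
f 23 25 24
f 24 25 26
f 24 26 14
f 25 11 27
f 25 27 26
f 26 27 28
f 26 28 14
f 27 11 29
f 27 29 28
f 28 29 30
f 28 30 14
f 29 11 31
f 29 31 30
f 30 31 32
f 30 32 14
f 31 11 33
f 31 33 32
f 32 33 34
f 32 34 14
f 33 11 35
f 33 35 34
f 34 35 36
f 34 36 14
f 35 11 37
f 35 37 36
f 36 37 38
f 36 38 14
f 37 11 12
f 37 12 38
f 38 12 13
f 38 13 14
f 39 50 44
f 39 44 40
f 39 40 46
f 39 46 49
f 39 49 50
f 40 44 48
f 44 50 43
f 50 49 41
f 49 46 45
f 46 40 47
f 42 48 43
f 42 43 41
f 42 41 45
f 42 45 47
f 42 47 48
f 43 48 44
f 41 43 50
f 45 41 49
f 47 45 46
f 48 47 40
f 52 51 54
f 52 54 53
f 54 51 55
f 54 55 53
f 55 51 56
f 55 56 53
f 56 51 57
f 56 57 53
f 57 51 58
f 57 58 53
f 58 51 59
f 58 59 53
f 59 51 60
f 59 60 53
f 60 51 61
f 60 61 53
f 61 51 62
f 61 62 53
f 62 51 63
f 62 63 53
f 63 51 64
f 63 64 53
f 64 51 52
f 64 52 53
f 66 68 65
f 69 66 65
f 65 68 67
f 67 69 65
f 66 72 68
f 70 66 69
f 70 72 66
f 68 72 67
f 71 69 67
f 67 72 71
f 71 70 69
f 72 70 71



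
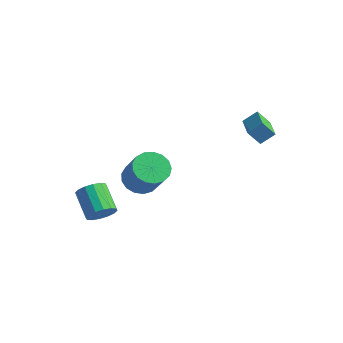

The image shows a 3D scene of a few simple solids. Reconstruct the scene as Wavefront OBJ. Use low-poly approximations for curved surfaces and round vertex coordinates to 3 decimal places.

v 4.275 2.96 1.96
v 3.762 2.553 2.768
v 3.134 4.023 1.772
v 2.621 3.615 2.58
v 4.739 3.565 2.56
v 4.226 3.157 3.368
v 3.598 4.627 2.372
v 3.085 4.22 3.18
v 0.89 -2.25 0.71
v 1.511 -2.744 0.118
v 2.672 -3.224 1.739
v 2.05 -2.73 2.33
v 1.686 -2.304 0.124
v 2.846 -2.784 1.744
v 1.678 -1.851 0.263
v 2.839 -2.331 1.884
v 1.49 -1.49 0.505
v 2.65 -1.97 2.126
v 1.164 -1.303 0.794
v 2.325 -1.782 2.414
v 0.776 -1.332 1.063
v 1.936 -1.812 2.684
v 0.413 -1.572 1.252
v 1.573 -2.052 2.872
v 0.16 -1.968 1.316
v 1.32 -2.448 2.936
v 0.074 -2.428 1.241
v 1.234 -2.907 2.862
v 0.175 -2.847 1.045
v 1.335 -3.327 2.666
v 0.44 -3.13 0.772
v 1.6 -3.609 2.392
v 0.807 -3.211 0.484
v 1.968 -3.69 2.105
v 1.194 -3.072 0.249
v 2.354 -3.551 1.869
v -1.033 -3.043 -2.526
v -0.503 -2.895 -1.891
v -1.797 -2.249 -0.96
v -2.327 -2.397 -1.594
v -0.495 -2.533 -2.131
v -1.789 -1.887 -1.2
v -0.631 -2.307 -2.477
v -1.925 -1.661 -1.546
v -0.875 -2.279 -2.836
v -2.169 -1.633 -1.905
v -1.161 -2.455 -3.112
v -2.455 -1.809 -2.18
v -1.413 -2.789 -3.23
v -2.707 -2.143 -2.299
v -1.563 -3.191 -3.16
v -2.857 -2.545 -2.229
v -1.571 -3.553 -2.92
v -2.865 -2.907 -1.989
v -1.435 -3.779 -2.574
v -2.729 -3.133 -1.643
v -1.191 -3.807 -2.215
v -2.485 -3.161 -1.284
v -0.905 -3.631 -1.94
v -2.199 -2.985 -1.008
v -0.653 -3.297 -1.821
v -1.947 -2.651 -0.89
f 2 4 1
f 5 2 1
f 1 4 3
f 3 5 1
f 2 8 4
f 6 2 5
f 6 8 2
f 4 8 3
f 7 5 3
f 3 8 7
f 7 6 5
f 8 6 7
f 10 9 13
f 10 13 11
f 11 13 14
f 11 14 12
f 13 9 15
f 13 15 14
f 14 15 16
f 14 16 12
f 15 9 17
f 15 17 16
f 16 17 18
f 16 18 12
f 17 9 19
f 17 19 18
f 18 19 20
f 18 20 12
f 19 9 21
f 19 21 20
f 20 21 22
f 20 22 12
f 21 9 23
f 21 23 22
f 22 23 24
f 22 24 12
f 23 9 25
f 23 25 24
f 24 25 26
f 24 26 12
f 25 9 27
f 25 27 26
f 26 27 28
f 26 28 12
f 27 9 29
f 27 29 28
f 28 29 30
f 28 30 12
f 29 9 31
f 29 31 30
f 30 31 32
f 30 32 12
f 31 9 33
f 31 33 32
f 32 33 34
f 32 34 12
f 33 9 35
f 33 35 34
f 34 35 36
f 34 36 12
f 35 9 10
f 35 10 36
f 36 10 11
f 36 11 12
f 38 37 41
f 38 41 39
f 39 41 42
f 39 42 40
f 41 37 43
f 41 43 42
f 42 43 44
f 42 44 40
f 43 37 45
f 43 45 44
f 44 45 46
f 44 46 40
f 45 37 47
f 45 47 46
f 46 47 48
f 46 48 40
f 47 37 49
f 47 49 48
f 48 49 50
f 48 50 40
f 49 37 51
f 49 51 50
f 50 51 52
f 50 52 40
f 51 37 53
f 51 53 52
f 52 53 54
f 52 54 40
f 53 37 55
f 53 55 54
f 54 55 56
f 54 56 40
f 55 37 57
f 55 57 56
f 56 57 58
f 56 58 40
f 57 37 59
f 57 59 58
f 58 59 60
f 58 60 40
f 59 37 61
f 59 61 60
f 60 61 62
f 60 62 40
f 61 37 38
f 61 38 62
f 62 38 39
f 62 39 40



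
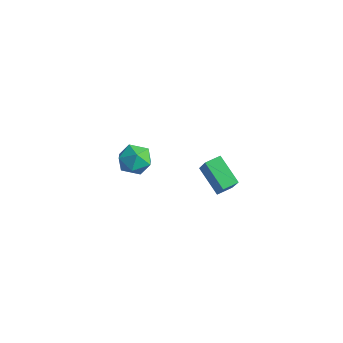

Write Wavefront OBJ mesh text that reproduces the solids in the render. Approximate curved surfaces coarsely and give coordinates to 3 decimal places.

v -3.564 4.485 1.074
v -2.797 3.96 0.539
v -4.763 3.44 0.381
v -3.996 2.915 -0.154
v -4.059 2.83 0.913
v -3.319 3.476 1.342
v -4.241 3.924 -0.422
v -3.501 4.57 0.007
v -3.216 3.613 -0.385
v -3.103 2.937 0.44
v -4.457 4.463 0.48
v -4.344 3.787 1.305
v 2.962 3.51 2.554
v 1.449 3.64 3.558
v 3.125 4.395 2.685
v 1.613 4.525 3.689
v 3.767 3.175 3.811
v 2.255 3.305 4.815
v 3.931 4.06 3.942
v 2.418 4.19 4.946
f 1 12 6
f 1 6 2
f 1 2 8
f 1 8 11
f 1 11 12
f 2 6 10
f 6 12 5
f 12 11 3
f 11 8 7
f 8 2 9
f 4 10 5
f 4 5 3
f 4 3 7
f 4 7 9
f 4 9 10
f 5 10 6
f 3 5 12
f 7 3 11
f 9 7 8
f 10 9 2
f 14 16 13
f 17 14 13
f 13 16 15
f 15 17 13
f 14 20 16
f 18 14 17
f 18 20 14
f 16 20 15
f 19 17 15
f 15 20 19
f 19 18 17
f 20 18 19



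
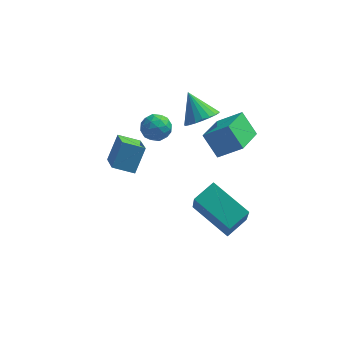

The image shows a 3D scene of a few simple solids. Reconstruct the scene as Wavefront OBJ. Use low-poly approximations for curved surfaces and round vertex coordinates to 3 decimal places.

v 4.135 -3.367 -3.902
v 4.266 -4.405 -2.174
v 2.637 -2.323 -3.162
v 2.767 -3.362 -1.434
v 4.853 -2.618 -3.506
v 4.983 -3.657 -1.778
v 3.354 -1.575 -2.766
v 3.485 -2.613 -1.038
v -1.33 1.476 -4.281
v -0.985 0.307 -3.573
v -0.948 2.222 -3.235
v -0.603 1.053 -2.527
v -0.357 1.527 -4.673
v -0.012 0.358 -3.965
v 0.025 2.273 -3.627
v 0.37 1.104 -2.919
v 2.774 0.632 -0.136
v 3.36 0.448 0.377
v 2.126 1.388 0.876
v 3.474 0.729 0.24
v 3.467 0.993 0.038
v 3.34 1.194 -0.194
v 3.115 1.299 -0.416
v 2.831 1.288 -0.59
v 2.538 1.163 -0.685
v 2.285 0.947 -0.685
v 2.117 0.676 -0.59
v 2.063 0.397 -0.417
v 2.131 0.159 -0.195
v 2.311 0.003 0.038
v 2.571 -0.045 0.24
v 2.866 0.024 0.377
v 3.145 0.199 0.426
v 2.788 0.907 -1.578
v 3.852 0.852 -0.782
v 3.284 2.468 -2.134
v 4.348 2.414 -1.338
v 3.452 0.366 -2.502
v 4.516 0.312 -1.706
v 3.948 1.928 -3.058
v 5.012 1.873 -2.262
v 0.424 0.993 -1.429
v 0.641 1.336 -0.853
v 1.079 0.104 -1.147
v 1.296 0.447 -0.571
v 0.63 0.221 -0.616
v 0.225 0.771 -0.791
v 1.495 0.669 -1.209
v 1.09 1.219 -1.384
v 1.303 1.136 -0.717
v 0.769 0.859 -0.351
v 0.951 0.581 -1.649
v 0.417 0.304 -1.283
v 0.475 1.243 -1.166
v 1.245 0.197 -0.834
v 0.853 0.065 -0.861
v 0.981 0.266 -0.522
v 0.231 0.911 -1.129
v 0.359 1.112 -0.791
v 0.352 0.457 -0.652
v 1.361 0.328 -1.209
v 1.489 0.529 -0.871
v 0.739 1.174 -1.478
v 0.867 1.375 -1.139
v 1.368 0.983 -1.348
v 0.992 1.326 -0.748
v 1.376 0.804 -0.581
v 1.493 0.934 -0.957
v 1.256 1.257 -1.059
v 0.678 1.164 -0.532
v 1.062 0.641 -0.366
v 0.671 0.508 -0.393
v 0.433 0.832 -0.496
v 1.067 1.046 -0.452
v 0.658 0.799 -1.634
v 1.042 0.276 -1.468
v 1.287 0.608 -1.504
v 1.049 0.932 -1.607
v 0.344 0.636 -1.419
v 0.728 0.114 -1.252
v 0.464 0.183 -0.941
v 0.227 0.506 -1.043
v 0.653 0.394 -1.548
f 2 4 1
f 5 2 1
f 1 4 3
f 3 5 1
f 2 8 4
f 6 2 5
f 6 8 2
f 4 8 3
f 7 5 3
f 3 8 7
f 7 6 5
f 8 6 7
f 10 12 9
f 13 10 9
f 9 12 11
f 11 13 9
f 10 16 12
f 14 10 13
f 14 16 10
f 12 16 11
f 15 13 11
f 11 16 15
f 15 14 13
f 16 14 15
f 18 17 20
f 18 20 19
f 20 17 21
f 20 21 19
f 21 17 22
f 21 22 19
f 22 17 23
f 22 23 19
f 23 17 24
f 23 24 19
f 24 17 25
f 24 25 19
f 25 17 26
f 25 26 19
f 26 17 27
f 26 27 19
f 27 17 28
f 27 28 19
f 28 17 29
f 28 29 19
f 29 17 30
f 29 30 19
f 30 17 31
f 30 31 19
f 31 17 32
f 31 32 19
f 32 17 33
f 32 33 19
f 33 17 18
f 33 18 19
f 35 37 34
f 38 35 34
f 34 37 36
f 36 38 34
f 35 41 37
f 39 35 38
f 39 41 35
f 37 41 36
f 40 38 36
f 36 41 40
f 40 39 38
f 41 39 40
f 42 79 58
f 79 53 82
f 58 82 47
f 79 82 58
f 42 58 54
f 58 47 59
f 54 59 43
f 58 59 54
f 42 54 63
f 54 43 64
f 63 64 49
f 54 64 63
f 42 63 75
f 63 49 78
f 75 78 52
f 63 78 75
f 42 75 79
f 75 52 83
f 79 83 53
f 75 83 79
f 43 59 70
f 59 47 73
f 70 73 51
f 59 73 70
f 47 82 60
f 82 53 81
f 60 81 46
f 82 81 60
f 53 83 80
f 83 52 76
f 80 76 44
f 83 76 80
f 52 78 77
f 78 49 65
f 77 65 48
f 78 65 77
f 49 64 69
f 64 43 66
f 69 66 50
f 64 66 69
f 45 71 57
f 71 51 72
f 57 72 46
f 71 72 57
f 45 57 55
f 57 46 56
f 55 56 44
f 57 56 55
f 45 55 62
f 55 44 61
f 62 61 48
f 55 61 62
f 45 62 67
f 62 48 68
f 67 68 50
f 62 68 67
f 45 67 71
f 67 50 74
f 71 74 51
f 67 74 71
f 46 72 60
f 72 51 73
f 60 73 47
f 72 73 60
f 44 56 80
f 56 46 81
f 80 81 53
f 56 81 80
f 48 61 77
f 61 44 76
f 77 76 52
f 61 76 77
f 50 68 69
f 68 48 65
f 69 65 49
f 68 65 69
f 51 74 70
f 74 50 66
f 70 66 43
f 74 66 70



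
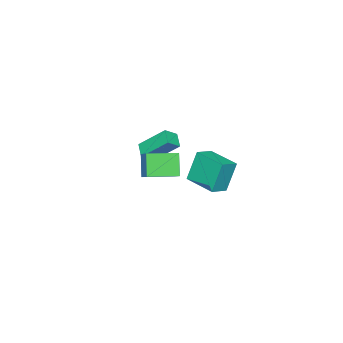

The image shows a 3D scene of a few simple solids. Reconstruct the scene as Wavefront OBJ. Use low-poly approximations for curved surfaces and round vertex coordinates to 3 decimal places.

v -4.185 0.258 -1.586
v -4.843 0.485 0.31
v -3.764 2.211 -1.674
v -4.423 2.438 0.222
v -3.097 0.042 -1.182
v -3.756 0.269 0.714
v -2.677 1.995 -1.27
v -3.335 2.222 0.626
v 1.52 2.396 4.131
v 2.121 3.168 4.772
v 2.162 2.894 2.93
v 2.763 3.666 3.571
v 2.777 1.254 4.329
v 3.378 2.026 4.97
v 3.419 1.752 3.128
v 4.02 2.524 3.769
v -1.104 -0.943 1.981
v -1.564 0.469 3.35
v -0.501 -0.332 1.553
v -0.961 1.081 2.921
v -0.419 -1.241 2.519
v -0.879 0.172 3.887
v 0.184 -0.629 2.09
v -0.276 0.783 3.459
f 2 4 1
f 5 2 1
f 1 4 3
f 3 5 1
f 2 8 4
f 6 2 5
f 6 8 2
f 4 8 3
f 7 5 3
f 3 8 7
f 7 6 5
f 8 6 7
f 10 12 9
f 13 10 9
f 9 12 11
f 11 13 9
f 10 16 12
f 14 10 13
f 14 16 10
f 12 16 11
f 15 13 11
f 11 16 15
f 15 14 13
f 16 14 15
f 18 20 17
f 21 18 17
f 17 20 19
f 19 21 17
f 18 24 20
f 22 18 21
f 22 24 18
f 20 24 19
f 23 21 19
f 19 24 23
f 23 22 21
f 24 22 23



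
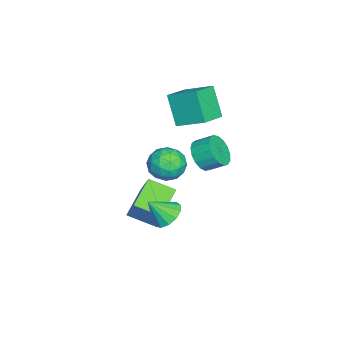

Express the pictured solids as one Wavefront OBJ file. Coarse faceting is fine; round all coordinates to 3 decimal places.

v -3.183 0.615 2.283
v -2.812 2.089 3.021
v -4.561 1.188 1.831
v -4.19 2.663 2.569
v -2.41 1.217 0.691
v -2.039 2.692 1.429
v -3.788 1.791 0.239
v -3.417 3.265 0.977
v -2.25 2.495 -1.158
v -1.572 2.82 -1.705
v -1.551 3.711 -1.15
v -2.23 3.385 -0.602
v -1.946 2.954 -1.906
v -1.925 3.845 -1.351
v -2.389 2.983 -1.937
v -2.368 3.874 -1.381
v -2.8 2.901 -1.788
v -2.779 3.791 -1.233
v -3.086 2.725 -1.496
v -3.065 3.616 -0.94
v -3.18 2.496 -1.125
v -3.159 3.387 -0.57
v -3.061 2.267 -0.763
v -3.04 3.158 -0.207
v -2.757 2.09 -0.49
v -2.736 2.981 0.065
v -2.336 2.006 -0.371
v -2.315 2.897 0.184
v -1.896 2.034 -0.432
v -1.875 2.925 0.124
v -1.537 2.167 -0.659
v -1.516 3.058 -0.104
v -1.342 2.375 -1
v -1.321 3.266 -0.445
v -1.354 2.611 -1.378
v -1.333 3.502 -0.822
v -0.01 -0.694 -4.356
v -1.534 -0.328 -3.555
v 0.036 0.664 -4.889
v -1.488 1.031 -4.089
v 0.988 -0.091 -2.731
v -0.536 0.276 -1.931
v 1.034 1.268 -3.265
v -0.49 1.634 -2.464
v 2.431 1.824 -1.942
v 3 2.386 -1.653
v 2.729 0.996 -0.918
v 2.584 2.495 -1.443
v 2.119 2.392 -1.392
v 1.753 2.108 -1.515
v 1.603 1.734 -1.774
v 1.715 1.389 -2.086
v 2.055 1.182 -2.352
v 2.515 1.179 -2.488
v 2.947 1.38 -2.451
v 3.216 1.723 -2.252
v 3.236 2.098 -1.954
v 0.269 2.067 -0.079
v 0.918 2.391 0.608
v 0.762 0.549 0.172
v 1.411 0.873 0.859
v 0.43 0.913 1.041
v 0.125 1.851 0.886
v 1.555 1.089 -0.106
v 1.25 2.027 -0.261
v 1.713 1.787 0.591
v 1.017 1.678 1.3
v 0.663 1.262 -0.52
v -0.033 1.153 0.189
v 0.55 2.363 0.243
v 1.13 0.577 0.537
v 0.553 0.601 0.644
v 0.935 0.791 1.048
v 0.084 2.045 0.406
v 0.466 2.236 0.81
v 0.179 1.366 1.064
v 1.214 0.704 -0.03
v 1.596 0.895 0.374
v 0.745 2.149 -0.268
v 1.127 2.339 0.136
v 1.501 1.574 -0.284
v 1.399 2.198 0.636
v 1.689 1.305 0.784
v 1.773 1.432 0.217
v 1.594 1.984 0.126
v 0.99 2.134 1.053
v 1.28 1.241 1.2
v 0.703 1.264 1.307
v 0.524 1.816 1.216
v 1.457 1.778 1.043
v 0.4 1.699 -0.42
v 0.69 0.806 -0.273
v 1.156 1.124 -0.436
v 0.977 1.676 -0.527
v -0.009 1.635 -0.004
v 0.281 0.742 0.144
v 0.086 0.956 0.654
v -0.093 1.508 0.563
v 0.223 1.162 -0.263
f 2 4 1
f 5 2 1
f 1 4 3
f 3 5 1
f 2 8 4
f 6 2 5
f 6 8 2
f 4 8 3
f 7 5 3
f 3 8 7
f 7 6 5
f 8 6 7
f 10 9 13
f 10 13 11
f 11 13 14
f 11 14 12
f 13 9 15
f 13 15 14
f 14 15 16
f 14 16 12
f 15 9 17
f 15 17 16
f 16 17 18
f 16 18 12
f 17 9 19
f 17 19 18
f 18 19 20
f 18 20 12
f 19 9 21
f 19 21 20
f 20 21 22
f 20 22 12
f 21 9 23
f 21 23 22
f 22 23 24
f 22 24 12
f 23 9 25
f 23 25 24
f 24 25 26
f 24 26 12
f 25 9 27
f 25 27 26
f 26 27 28
f 26 28 12
f 27 9 29
f 27 29 28
f 28 29 30
f 28 30 12
f 29 9 31
f 29 31 30
f 30 31 32
f 30 32 12
f 31 9 33
f 31 33 32
f 32 33 34
f 32 34 12
f 33 9 35
f 33 35 34
f 34 35 36
f 34 36 12
f 35 9 10
f 35 10 36
f 36 10 11
f 36 11 12
f 38 40 37
f 41 38 37
f 37 40 39
f 39 41 37
f 38 44 40
f 42 38 41
f 42 44 38
f 40 44 39
f 43 41 39
f 39 44 43
f 43 42 41
f 44 42 43
f 46 45 48
f 46 48 47
f 48 45 49
f 48 49 47
f 49 45 50
f 49 50 47
f 50 45 51
f 50 51 47
f 51 45 52
f 51 52 47
f 52 45 53
f 52 53 47
f 53 45 54
f 53 54 47
f 54 45 55
f 54 55 47
f 55 45 56
f 55 56 47
f 56 45 57
f 56 57 47
f 57 45 46
f 57 46 47
f 58 95 74
f 95 69 98
f 74 98 63
f 95 98 74
f 58 74 70
f 74 63 75
f 70 75 59
f 74 75 70
f 58 70 79
f 70 59 80
f 79 80 65
f 70 80 79
f 58 79 91
f 79 65 94
f 91 94 68
f 79 94 91
f 58 91 95
f 91 68 99
f 95 99 69
f 91 99 95
f 59 75 86
f 75 63 89
f 86 89 67
f 75 89 86
f 63 98 76
f 98 69 97
f 76 97 62
f 98 97 76
f 69 99 96
f 99 68 92
f 96 92 60
f 99 92 96
f 68 94 93
f 94 65 81
f 93 81 64
f 94 81 93
f 65 80 85
f 80 59 82
f 85 82 66
f 80 82 85
f 61 87 73
f 87 67 88
f 73 88 62
f 87 88 73
f 61 73 71
f 73 62 72
f 71 72 60
f 73 72 71
f 61 71 78
f 71 60 77
f 78 77 64
f 71 77 78
f 61 78 83
f 78 64 84
f 83 84 66
f 78 84 83
f 61 83 87
f 83 66 90
f 87 90 67
f 83 90 87
f 62 88 76
f 88 67 89
f 76 89 63
f 88 89 76
f 60 72 96
f 72 62 97
f 96 97 69
f 72 97 96
f 64 77 93
f 77 60 92
f 93 92 68
f 77 92 93
f 66 84 85
f 84 64 81
f 85 81 65
f 84 81 85
f 67 90 86
f 90 66 82
f 86 82 59
f 90 82 86



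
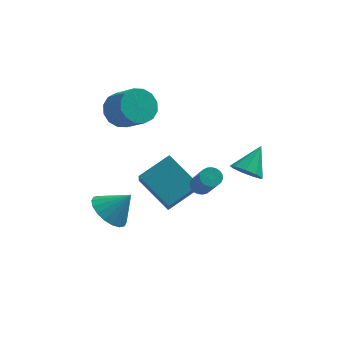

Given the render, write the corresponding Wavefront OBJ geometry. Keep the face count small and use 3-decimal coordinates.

v 0.085 2.128 -5.155
v 0.141 0.717 -3.64
v -1.304 3.292 -4.018
v -1.248 1.882 -2.504
v 1.468 3.018 -4.376
v 1.524 1.608 -2.862
v 0.079 4.183 -3.24
v 0.135 2.772 -1.725
v 1.602 -0.035 -1.463
v 2.092 0.138 -1.464
v 2.529 -1.091 0.143
v 2.038 -1.265 0.143
v 1.995 0.278 -1.331
v 2.432 -0.952 0.276
v 1.83 0.364 -1.22
v 2.267 -0.866 0.387
v 1.625 0.38 -1.152
v 2.062 -0.849 0.455
v 1.417 0.325 -1.137
v 1.854 -0.904 0.47
v 1.24 0.208 -1.179
v 1.677 -1.022 0.428
v 1.126 0.048 -1.27
v 1.563 -1.181 0.337
v 1.094 -0.126 -1.395
v 1.531 -1.355 0.212
v 1.15 -0.284 -1.531
v 1.587 -1.514 0.076
v 1.284 -0.399 -1.656
v 1.721 -1.629 -0.049
v 1.473 -0.452 -1.747
v 1.91 -1.681 -0.14
v 1.684 -0.432 -1.789
v 2.121 -1.662 -0.182
v 1.881 -0.344 -1.775
v 2.318 -1.573 -0.168
v 2.03 -0.202 -1.707
v 2.466 -1.432 -0.1
v 2.104 -0.032 -1.597
v 2.541 -1.261 0.01
v -2.541 0.253 -3.668
v -2.04 -0.612 -4.02
v -1.539 0.387 -2.572
v -1.827 -0.264 -4.257
v -1.756 0.187 -4.377
v -1.84 0.651 -4.357
v -2.063 1.036 -4.2
v -2.38 1.266 -3.937
v -2.73 1.295 -3.622
v -3.042 1.118 -3.315
v -3.254 0.77 -3.078
v -3.325 0.32 -2.958
v -3.241 -0.144 -2.979
v -3.018 -0.529 -3.136
v -2.701 -0.759 -3.398
v -2.352 -0.789 -3.714
v 3.558 -1.337 0.539
v 4.209 -1.328 0.092
v 4.202 -0.323 1.501
v 3.864 -0.948 -0.077
v 3.375 -0.751 0.042
v 2.972 -0.828 0.394
v 2.843 -1.143 0.813
v 3.048 -1.55 1.104
v 3.492 -1.857 1.13
v 3.967 -1.921 0.88
v 4.25 -1.712 0.47
v -2.083 4.037 0.46
v -1.526 4.82 0.699
v -0.68 3.906 1.719
v -1.237 3.123 1.48
v -1.916 4.829 1.031
v -1.07 3.914 2.051
v -2.351 4.625 1.209
v -1.506 3.711 2.23
v -2.715 4.265 1.187
v -1.869 3.351 2.208
v -2.909 3.843 0.97
v -2.063 2.929 1.991
v -2.881 3.473 0.616
v -2.036 2.559 1.637
v -2.64 3.254 0.221
v -1.794 2.34 1.241
v -2.25 3.246 -0.111
v -1.404 2.331 0.909
v -1.814 3.449 -0.29
v -0.969 2.535 0.731
v -1.451 3.809 -0.268
v -0.605 2.895 0.753
v -1.257 4.231 -0.051
v -0.411 3.317 0.97
v -1.284 4.601 0.303
v -0.439 3.687 1.324
f 2 4 1
f 5 2 1
f 1 4 3
f 3 5 1
f 2 8 4
f 6 2 5
f 6 8 2
f 4 8 3
f 7 5 3
f 3 8 7
f 7 6 5
f 8 6 7
f 10 9 13
f 10 13 11
f 11 13 14
f 11 14 12
f 13 9 15
f 13 15 14
f 14 15 16
f 14 16 12
f 15 9 17
f 15 17 16
f 16 17 18
f 16 18 12
f 17 9 19
f 17 19 18
f 18 19 20
f 18 20 12
f 19 9 21
f 19 21 20
f 20 21 22
f 20 22 12
f 21 9 23
f 21 23 22
f 22 23 24
f 22 24 12
f 23 9 25
f 23 25 24
f 24 25 26
f 24 26 12
f 25 9 27
f 25 27 26
f 26 27 28
f 26 28 12
f 27 9 29
f 27 29 28
f 28 29 30
f 28 30 12
f 29 9 31
f 29 31 30
f 30 31 32
f 30 32 12
f 31 9 33
f 31 33 32
f 32 33 34
f 32 34 12
f 33 9 35
f 33 35 34
f 34 35 36
f 34 36 12
f 35 9 37
f 35 37 36
f 36 37 38
f 36 38 12
f 37 9 39
f 37 39 38
f 38 39 40
f 38 40 12
f 39 9 10
f 39 10 40
f 40 10 11
f 40 11 12
f 42 41 44
f 42 44 43
f 44 41 45
f 44 45 43
f 45 41 46
f 45 46 43
f 46 41 47
f 46 47 43
f 47 41 48
f 47 48 43
f 48 41 49
f 48 49 43
f 49 41 50
f 49 50 43
f 50 41 51
f 50 51 43
f 51 41 52
f 51 52 43
f 52 41 53
f 52 53 43
f 53 41 54
f 53 54 43
f 54 41 55
f 54 55 43
f 55 41 56
f 55 56 43
f 56 41 42
f 56 42 43
f 58 57 60
f 58 60 59
f 60 57 61
f 60 61 59
f 61 57 62
f 61 62 59
f 62 57 63
f 62 63 59
f 63 57 64
f 63 64 59
f 64 57 65
f 64 65 59
f 65 57 66
f 65 66 59
f 66 57 67
f 66 67 59
f 67 57 58
f 67 58 59
f 69 68 72
f 69 72 70
f 70 72 73
f 70 73 71
f 72 68 74
f 72 74 73
f 73 74 75
f 73 75 71
f 74 68 76
f 74 76 75
f 75 76 77
f 75 77 71
f 76 68 78
f 76 78 77
f 77 78 79
f 77 79 71
f 78 68 80
f 78 80 79
f 79 80 81
f 79 81 71
f 80 68 82
f 80 82 81
f 81 82 83
f 81 83 71
f 82 68 84
f 82 84 83
f 83 84 85
f 83 85 71
f 84 68 86
f 84 86 85
f 85 86 87
f 85 87 71
f 86 68 88
f 86 88 87
f 87 88 89
f 87 89 71
f 88 68 90
f 88 90 89
f 89 90 91
f 89 91 71
f 90 68 92
f 90 92 91
f 91 92 93
f 91 93 71
f 92 68 69
f 92 69 93
f 93 69 70
f 93 70 71



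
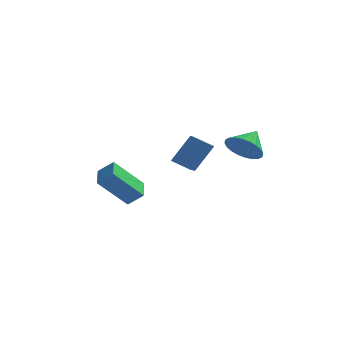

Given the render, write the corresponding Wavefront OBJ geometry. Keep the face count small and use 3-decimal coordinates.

v 0.289 -3.581 2.803
v 0.98 -3.038 4.056
v 0.156 -2.093 2.231
v 0.847 -1.55 3.483
v 1.133 -3.67 2.377
v 1.824 -3.127 3.629
v 1 -2.182 1.804
v 1.691 -1.639 3.057
v 2.691 -0.184 2.52
v 3.039 -0.773 3.119
v 3.089 0.784 3.24
v 3.315 -0.725 2.901
v 3.497 -0.594 2.626
v 3.555 -0.4 2.334
v 3.482 -0.174 2.07
v 3.289 0.051 1.875
v 3.005 0.241 1.778
v 2.673 0.365 1.794
v 2.343 0.406 1.92
v 2.067 0.358 2.138
v 1.886 0.227 2.414
v 1.827 0.033 2.705
v 1.9 -0.193 2.969
v 2.093 -0.418 3.164
v 2.378 -0.608 3.261
v 2.71 -0.732 3.245
v -2.067 -1.384 -0.687
v -3.234 -2.026 0.71
v -2.306 -0.309 -0.392
v -3.472 -0.951 1.005
v -1.368 -1.389 -0.105
v -2.534 -2.031 1.292
v -1.606 -0.314 0.19
v -2.773 -0.956 1.587
f 2 4 1
f 5 2 1
f 1 4 3
f 3 5 1
f 2 8 4
f 6 2 5
f 6 8 2
f 4 8 3
f 7 5 3
f 3 8 7
f 7 6 5
f 8 6 7
f 10 9 12
f 10 12 11
f 12 9 13
f 12 13 11
f 13 9 14
f 13 14 11
f 14 9 15
f 14 15 11
f 15 9 16
f 15 16 11
f 16 9 17
f 16 17 11
f 17 9 18
f 17 18 11
f 18 9 19
f 18 19 11
f 19 9 20
f 19 20 11
f 20 9 21
f 20 21 11
f 21 9 22
f 21 22 11
f 22 9 23
f 22 23 11
f 23 9 24
f 23 24 11
f 24 9 25
f 24 25 11
f 25 9 26
f 25 26 11
f 26 9 10
f 26 10 11
f 28 30 27
f 31 28 27
f 27 30 29
f 29 31 27
f 28 34 30
f 32 28 31
f 32 34 28
f 30 34 29
f 33 31 29
f 29 34 33
f 33 32 31
f 34 32 33



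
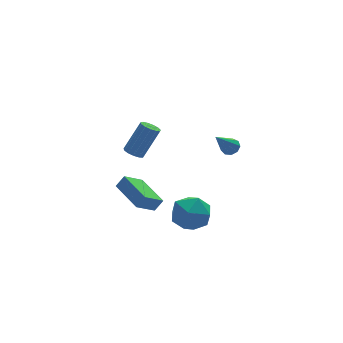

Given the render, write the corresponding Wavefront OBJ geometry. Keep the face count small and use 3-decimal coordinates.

v 0.605 -2.149 3.145
v 0.975 -2.493 3.305
v -0.465 -2.671 4.495
v 1.024 -2.173 3.468
v 0.878 -1.842 3.48
v 0.603 -1.654 3.335
v 0.33 -1.698 3.101
v 0.185 -1.953 2.888
v 0.237 -2.3 2.795
v 0.461 -2.576 2.866
v 0.752 -2.652 3.067
v -2.799 1.841 -3.087
v -2.327 1.803 -2.429
v -3.073 3.97 -2.768
v -2.601 3.932 -2.11
v -1.659 2.108 -3.89
v -1.187 2.07 -3.232
v -1.933 4.237 -3.571
v -1.461 4.199 -2.913
v -1.709 -0.236 -3.096
v -1.263 0.383 -2.131
v 0.143 -0.523 -3.769
v 0.589 0.096 -2.804
v 0.069 -1.007 -2.64
v -1.076 -0.83 -2.225
v -0.044 0.69 -3.675
v -1.189 0.867 -3.26
v -0.234 0.955 -2.489
v -0.164 -0.094 -1.849
v -0.956 -0.046 -4.051
v -0.886 -1.095 -3.411
v -2.279 3.373 0.009
v -1.938 3.794 -0.226
v -0.92 3.908 1.457
v -1.261 3.487 1.691
v -2.194 3.95 -0.082
v -1.176 4.064 1.601
v -2.477 3.923 0.091
v -1.458 4.037 1.774
v -2.697 3.721 0.238
v -1.678 3.835 1.92
v -2.784 3.409 0.312
v -1.766 3.523 1.994
v -2.711 3.086 0.29
v -1.693 3.199 1.972
v -2.501 2.853 0.178
v -1.483 2.967 1.861
v -2.221 2.786 0.013
v -1.202 2.9 1.695
v -1.959 2.905 -0.154
v -0.94 3.019 1.529
v -1.798 3.173 -0.269
v -0.78 3.287 1.414
v -1.791 3.504 -0.296
v -0.773 3.618 1.387
f 2 1 4
f 2 4 3
f 4 1 5
f 4 5 3
f 5 1 6
f 5 6 3
f 6 1 7
f 6 7 3
f 7 1 8
f 7 8 3
f 8 1 9
f 8 9 3
f 9 1 10
f 9 10 3
f 10 1 11
f 10 11 3
f 11 1 2
f 11 2 3
f 13 15 12
f 16 13 12
f 12 15 14
f 14 16 12
f 13 19 15
f 17 13 16
f 17 19 13
f 15 19 14
f 18 16 14
f 14 19 18
f 18 17 16
f 19 17 18
f 20 31 25
f 20 25 21
f 20 21 27
f 20 27 30
f 20 30 31
f 21 25 29
f 25 31 24
f 31 30 22
f 30 27 26
f 27 21 28
f 23 29 24
f 23 24 22
f 23 22 26
f 23 26 28
f 23 28 29
f 24 29 25
f 22 24 31
f 26 22 30
f 28 26 27
f 29 28 21
f 33 32 36
f 33 36 34
f 34 36 37
f 34 37 35
f 36 32 38
f 36 38 37
f 37 38 39
f 37 39 35
f 38 32 40
f 38 40 39
f 39 40 41
f 39 41 35
f 40 32 42
f 40 42 41
f 41 42 43
f 41 43 35
f 42 32 44
f 42 44 43
f 43 44 45
f 43 45 35
f 44 32 46
f 44 46 45
f 45 46 47
f 45 47 35
f 46 32 48
f 46 48 47
f 47 48 49
f 47 49 35
f 48 32 50
f 48 50 49
f 49 50 51
f 49 51 35
f 50 32 52
f 50 52 51
f 51 52 53
f 51 53 35
f 52 32 54
f 52 54 53
f 53 54 55
f 53 55 35
f 54 32 33
f 54 33 55
f 55 33 34
f 55 34 35



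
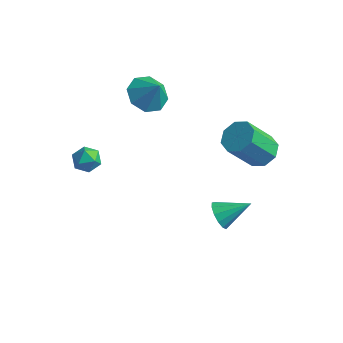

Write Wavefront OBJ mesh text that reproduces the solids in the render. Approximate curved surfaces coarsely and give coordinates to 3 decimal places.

v 2.087 -0.105 -1.057
v 2.626 -0.436 -1.479
v 3.213 0.765 -0.303
v 2.5 -0.088 -1.694
v 2.244 0.255 -1.707
v 1.938 0.484 -1.514
v 1.679 0.525 -1.175
v 1.55 0.366 -0.799
v 1.591 0.058 -0.504
v 1.79 -0.302 -0.385
v 2.083 -0.6 -0.48
v 2.378 -0.74 -0.757
v 2.58 -0.679 -1.13
v -3.756 -2.565 2.436
v -3.199 -2.107 2.516
v -3.181 -3.373 3.064
v -2.624 -2.915 3.144
v -3.255 -2.78 3.476
v -3.61 -2.281 3.088
v -2.77 -3.199 2.492
v -3.125 -2.7 2.104
v -2.589 -2.499 2.55
v -2.889 -2.24 3.158
v -3.491 -3.24 2.422
v -3.791 -2.981 3.03
v 2.688 2.603 1.71
v 3.222 1.913 1.535
v 2.487 0.927 3.175
v 1.952 1.617 3.35
v 3.515 2.373 1.942
v 2.78 1.387 3.583
v 3.324 2.967 2.214
v 2.589 1.982 3.854
v 2.76 3.348 2.19
v 2.025 2.363 3.831
v 2.153 3.293 1.885
v 1.418 2.307 3.525
v 1.86 2.833 1.477
v 1.125 1.847 3.118
v 2.051 2.238 1.206
v 1.316 1.253 2.846
v 2.615 1.857 1.229
v 1.88 0.872 2.87
v -3.147 2.289 3.213
v -2.376 2.84 2.76
v -2.433 2.191 4.307
v -2.904 3.308 3.145
v -3.573 3.179 3.57
v -3.993 2.529 3.786
v -3.917 1.738 3.666
v -3.39 1.27 3.28
v -2.72 1.399 2.855
v -2.3 2.049 2.64
f 2 1 4
f 2 4 3
f 4 1 5
f 4 5 3
f 5 1 6
f 5 6 3
f 6 1 7
f 6 7 3
f 7 1 8
f 7 8 3
f 8 1 9
f 8 9 3
f 9 1 10
f 9 10 3
f 10 1 11
f 10 11 3
f 11 1 12
f 11 12 3
f 12 1 13
f 12 13 3
f 13 1 2
f 13 2 3
f 14 25 19
f 14 19 15
f 14 15 21
f 14 21 24
f 14 24 25
f 15 19 23
f 19 25 18
f 25 24 16
f 24 21 20
f 21 15 22
f 17 23 18
f 17 18 16
f 17 16 20
f 17 20 22
f 17 22 23
f 18 23 19
f 16 18 25
f 20 16 24
f 22 20 21
f 23 22 15
f 27 26 30
f 27 30 28
f 28 30 31
f 28 31 29
f 30 26 32
f 30 32 31
f 31 32 33
f 31 33 29
f 32 26 34
f 32 34 33
f 33 34 35
f 33 35 29
f 34 26 36
f 34 36 35
f 35 36 37
f 35 37 29
f 36 26 38
f 36 38 37
f 37 38 39
f 37 39 29
f 38 26 40
f 38 40 39
f 39 40 41
f 39 41 29
f 40 26 42
f 40 42 41
f 41 42 43
f 41 43 29
f 42 26 27
f 42 27 43
f 43 27 28
f 43 28 29
f 45 44 47
f 45 47 46
f 47 44 48
f 47 48 46
f 48 44 49
f 48 49 46
f 49 44 50
f 49 50 46
f 50 44 51
f 50 51 46
f 51 44 52
f 51 52 46
f 52 44 53
f 52 53 46
f 53 44 45
f 53 45 46



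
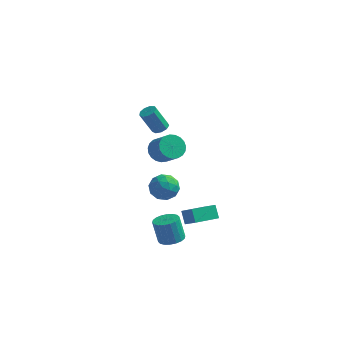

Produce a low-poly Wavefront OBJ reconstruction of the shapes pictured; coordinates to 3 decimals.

v -0.452 4.305 -2.616
v 0.027 3.942 -3.313
v 0.991 3.272 -2.301
v 0.512 3.635 -1.604
v 0.204 4.277 -3.26
v 1.169 3.607 -2.248
v 0.268 4.617 -3.096
v 1.232 3.947 -2.084
v 0.207 4.902 -2.849
v 1.172 4.233 -1.837
v 0.033 5.085 -2.562
v 0.997 4.415 -1.55
v -0.226 5.132 -2.284
v 0.738 4.463 -1.272
v -0.524 5.037 -2.063
v 0.441 4.367 -1.051
v -0.809 4.815 -1.938
v 0.155 4.145 -0.926
v -1.033 4.505 -1.931
v -0.068 3.835 -0.919
v -1.156 4.16 -2.041
v -0.192 3.49 -1.029
v -1.157 3.84 -2.252
v -0.193 3.17 -1.24
v -1.037 3.601 -2.525
v -0.073 2.931 -1.513
v -0.816 3.483 -2.814
v 0.149 2.813 -1.802
v -0.531 3.508 -3.068
v 0.433 2.838 -2.056
v -0.233 3.67 -3.245
v 0.731 3 -2.233
v 1.561 -3.3 0.304
v 2.288 -2.862 0.723
v 2.492 -4.438 -0.123
v 3.219 -4 0.296
v 2.524 -4.372 0.821
v 1.949 -3.668 1.084
v 2.831 -3.632 -0.484
v 2.256 -2.928 -0.221
v 3.073 -3.067 0.236
v 2.883 -3.525 1.042
v 1.897 -3.775 -0.442
v 1.707 -4.233 0.364
v 1.843 -2.981 0.551
v 2.937 -4.319 0.049
v 2.529 -4.537 0.357
v 2.956 -4.28 0.604
v 1.643 -3.455 0.763
v 2.071 -3.198 1.01
v 2.21 -4.085 1.067
v 2.709 -4.102 -0.41
v 3.137 -3.845 -0.163
v 1.824 -3.02 -0.004
v 2.251 -2.763 0.243
v 2.57 -3.215 -0.467
v 2.731 -2.844 0.511
v 3.279 -3.513 0.26
v 3.051 -3.297 -0.199
v 2.712 -2.883 -0.044
v 2.62 -3.113 0.985
v 3.167 -3.782 0.734
v 2.759 -4.001 1.042
v 2.42 -3.587 1.197
v 3.081 -3.234 0.699
v 1.613 -3.518 -0.134
v 2.16 -4.187 -0.385
v 2.36 -3.713 -0.597
v 2.021 -3.299 -0.442
v 1.501 -3.787 0.34
v 2.049 -4.456 0.089
v 2.068 -4.417 0.644
v 1.729 -4.003 0.799
v 1.699 -4.066 -0.099
v 2.945 -3.975 -3.892
v 3.42 -4.586 -3.691
v 3.009 -4.417 -2.207
v 2.535 -3.805 -2.408
v 3.637 -4.305 -3.663
v 3.226 -4.136 -2.179
v 3.717 -3.959 -3.681
v 3.306 -3.79 -2.196
v 3.644 -3.615 -3.74
v 3.233 -3.446 -2.255
v 3.433 -3.343 -3.83
v 3.022 -3.174 -2.345
v 3.125 -3.196 -3.932
v 2.714 -3.027 -2.447
v 2.782 -3.203 -4.026
v 2.371 -3.034 -2.541
v 2.471 -3.363 -4.093
v 2.06 -3.194 -2.609
v 2.254 -3.644 -4.121
v 1.843 -3.475 -2.637
v 2.174 -3.99 -4.104
v 1.763 -3.821 -2.619
v 2.247 -4.334 -4.045
v 1.836 -4.165 -2.56
v 2.458 -4.606 -3.955
v 2.047 -4.437 -2.47
v 2.766 -4.753 -3.853
v 2.355 -4.584 -2.368
v 3.109 -4.746 -3.759
v 2.698 -4.577 -2.274
v 0.349 1.842 1.279
v 0.64 2.281 1.497
v -0.058 1.997 2.999
v -0.349 1.558 2.781
v 0.296 2.404 1.361
v -0.402 2.119 2.863
v -0.023 2.264 1.186
v -0.721 1.979 2.688
v -0.169 1.927 1.055
v -0.866 1.642 2.557
v -0.072 1.55 1.029
v -0.769 1.265 2.53
v 0.222 1.31 1.119
v -0.475 1.025 2.621
v 0.575 1.319 1.285
v -0.123 1.035 2.787
v 0.822 1.573 1.448
v 0.125 1.288 2.95
v 0.848 1.953 1.532
v 0.15 1.668 3.033
v 3.006 -1.672 -4.311
v 3.806 -2.202 -3.573
v 2.634 -1.195 -3.566
v 3.433 -1.725 -2.828
v 4.067 -0.435 -4.572
v 4.866 -0.965 -3.834
v 3.694 0.042 -3.827
v 4.494 -0.488 -3.089
f 2 1 5
f 2 5 3
f 3 5 6
f 3 6 4
f 5 1 7
f 5 7 6
f 6 7 8
f 6 8 4
f 7 1 9
f 7 9 8
f 8 9 10
f 8 10 4
f 9 1 11
f 9 11 10
f 10 11 12
f 10 12 4
f 11 1 13
f 11 13 12
f 12 13 14
f 12 14 4
f 13 1 15
f 13 15 14
f 14 15 16
f 14 16 4
f 15 1 17
f 15 17 16
f 16 17 18
f 16 18 4
f 17 1 19
f 17 19 18
f 18 19 20
f 18 20 4
f 19 1 21
f 19 21 20
f 20 21 22
f 20 22 4
f 21 1 23
f 21 23 22
f 22 23 24
f 22 24 4
f 23 1 25
f 23 25 24
f 24 25 26
f 24 26 4
f 25 1 27
f 25 27 26
f 26 27 28
f 26 28 4
f 27 1 29
f 27 29 28
f 28 29 30
f 28 30 4
f 29 1 31
f 29 31 30
f 30 31 32
f 30 32 4
f 31 1 2
f 31 2 32
f 32 2 3
f 32 3 4
f 33 70 49
f 70 44 73
f 49 73 38
f 70 73 49
f 33 49 45
f 49 38 50
f 45 50 34
f 49 50 45
f 33 45 54
f 45 34 55
f 54 55 40
f 45 55 54
f 33 54 66
f 54 40 69
f 66 69 43
f 54 69 66
f 33 66 70
f 66 43 74
f 70 74 44
f 66 74 70
f 34 50 61
f 50 38 64
f 61 64 42
f 50 64 61
f 38 73 51
f 73 44 72
f 51 72 37
f 73 72 51
f 44 74 71
f 74 43 67
f 71 67 35
f 74 67 71
f 43 69 68
f 69 40 56
f 68 56 39
f 69 56 68
f 40 55 60
f 55 34 57
f 60 57 41
f 55 57 60
f 36 62 48
f 62 42 63
f 48 63 37
f 62 63 48
f 36 48 46
f 48 37 47
f 46 47 35
f 48 47 46
f 36 46 53
f 46 35 52
f 53 52 39
f 46 52 53
f 36 53 58
f 53 39 59
f 58 59 41
f 53 59 58
f 36 58 62
f 58 41 65
f 62 65 42
f 58 65 62
f 37 63 51
f 63 42 64
f 51 64 38
f 63 64 51
f 35 47 71
f 47 37 72
f 71 72 44
f 47 72 71
f 39 52 68
f 52 35 67
f 68 67 43
f 52 67 68
f 41 59 60
f 59 39 56
f 60 56 40
f 59 56 60
f 42 65 61
f 65 41 57
f 61 57 34
f 65 57 61
f 76 75 79
f 76 79 77
f 77 79 80
f 77 80 78
f 79 75 81
f 79 81 80
f 80 81 82
f 80 82 78
f 81 75 83
f 81 83 82
f 82 83 84
f 82 84 78
f 83 75 85
f 83 85 84
f 84 85 86
f 84 86 78
f 85 75 87
f 85 87 86
f 86 87 88
f 86 88 78
f 87 75 89
f 87 89 88
f 88 89 90
f 88 90 78
f 89 75 91
f 89 91 90
f 90 91 92
f 90 92 78
f 91 75 93
f 91 93 92
f 92 93 94
f 92 94 78
f 93 75 95
f 93 95 94
f 94 95 96
f 94 96 78
f 95 75 97
f 95 97 96
f 96 97 98
f 96 98 78
f 97 75 99
f 97 99 98
f 98 99 100
f 98 100 78
f 99 75 101
f 99 101 100
f 100 101 102
f 100 102 78
f 101 75 103
f 101 103 102
f 102 103 104
f 102 104 78
f 103 75 76
f 103 76 104
f 104 76 77
f 104 77 78
f 106 105 109
f 106 109 107
f 107 109 110
f 107 110 108
f 109 105 111
f 109 111 110
f 110 111 112
f 110 112 108
f 111 105 113
f 111 113 112
f 112 113 114
f 112 114 108
f 113 105 115
f 113 115 114
f 114 115 116
f 114 116 108
f 115 105 117
f 115 117 116
f 116 117 118
f 116 118 108
f 117 105 119
f 117 119 118
f 118 119 120
f 118 120 108
f 119 105 121
f 119 121 120
f 120 121 122
f 120 122 108
f 121 105 123
f 121 123 122
f 122 123 124
f 122 124 108
f 123 105 106
f 123 106 124
f 124 106 107
f 124 107 108
f 126 128 125
f 129 126 125
f 125 128 127
f 127 129 125
f 126 132 128
f 130 126 129
f 130 132 126
f 128 132 127
f 131 129 127
f 127 132 131
f 131 130 129
f 132 130 131

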